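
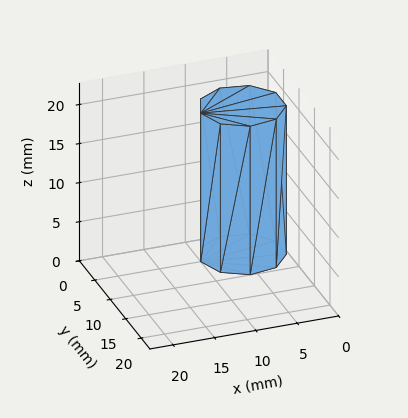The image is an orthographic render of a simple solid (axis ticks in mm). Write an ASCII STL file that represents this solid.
Reading the render: the shape is a regular 9-sided prism (a cylinder approximated with 9 flat sides), circumscribed radius ≈ 5 mm, height ≈ 19 mm (dimensions read to the nearest mm from the axis ticks). For the STL, each face is triangulated and given an outward normal.

solid part
  facet normal 0.0000 0.0000 -1.0000
    outer loop
      vertex 5.868 9.924 0.000
      vertex 8.830 8.214 0.000
      vertex 10.000 5.000 0.000
    endloop
  endfacet
  facet normal 0.0000 0.0000 -1.0000
    outer loop
      vertex 2.500 9.330 0.000
      vertex 5.868 9.924 0.000
      vertex 10.000 5.000 0.000
    endloop
  endfacet
  facet normal 0.0000 0.0000 -1.0000
    outer loop
      vertex 0.302 6.710 0.000
      vertex 2.500 9.330 0.000
      vertex 10.000 5.000 0.000
    endloop
  endfacet
  facet normal 0.0000 0.0000 -1.0000
    outer loop
      vertex 0.302 3.290 0.000
      vertex 0.302 6.710 0.000
      vertex 10.000 5.000 0.000
    endloop
  endfacet
  facet normal 0.0000 0.0000 -1.0000
    outer loop
      vertex 2.500 0.670 0.000
      vertex 0.302 3.290 0.000
      vertex 10.000 5.000 0.000
    endloop
  endfacet
  facet normal 0.0000 0.0000 -1.0000
    outer loop
      vertex 5.868 0.076 0.000
      vertex 2.500 0.670 0.000
      vertex 10.000 5.000 0.000
    endloop
  endfacet
  facet normal 0.0000 0.0000 -1.0000
    outer loop
      vertex 8.830 1.786 0.000
      vertex 5.868 0.076 0.000
      vertex 10.000 5.000 0.000
    endloop
  endfacet
  facet normal 0.0000 0.0000 1.0000
    outer loop
      vertex 10.000 5.000 19.000
      vertex 8.830 8.214 19.000
      vertex 5.868 9.924 19.000
    endloop
  endfacet
  facet normal 0.0000 0.0000 1.0000
    outer loop
      vertex 10.000 5.000 19.000
      vertex 5.868 9.924 19.000
      vertex 2.500 9.330 19.000
    endloop
  endfacet
  facet normal 0.0000 0.0000 1.0000
    outer loop
      vertex 10.000 5.000 19.000
      vertex 2.500 9.330 19.000
      vertex 0.302 6.710 19.000
    endloop
  endfacet
  facet normal 0.0000 0.0000 1.0000
    outer loop
      vertex 10.000 5.000 19.000
      vertex 0.302 6.710 19.000
      vertex 0.302 3.290 19.000
    endloop
  endfacet
  facet normal 0.0000 0.0000 1.0000
    outer loop
      vertex 10.000 5.000 19.000
      vertex 0.302 3.290 19.000
      vertex 2.500 0.670 19.000
    endloop
  endfacet
  facet normal 0.0000 0.0000 1.0000
    outer loop
      vertex 10.000 5.000 19.000
      vertex 2.500 0.670 19.000
      vertex 5.868 0.076 19.000
    endloop
  endfacet
  facet normal 0.0000 0.0000 1.0000
    outer loop
      vertex 10.000 5.000 19.000
      vertex 5.868 0.076 19.000
      vertex 8.830 1.786 19.000
    endloop
  endfacet
  facet normal 0.9397 0.3421 0.0000
    outer loop
      vertex 10.000 5.000 0.000
      vertex 8.830 8.214 0.000
      vertex 8.830 8.214 19.000
    endloop
  endfacet
  facet normal 0.9397 0.3421 0.0000
    outer loop
      vertex 10.000 5.000 0.000
      vertex 8.830 8.214 19.000
      vertex 10.000 5.000 19.000
    endloop
  endfacet
  facet normal 0.5000 0.8660 0.0000
    outer loop
      vertex 8.830 8.214 0.000
      vertex 5.868 9.924 0.000
      vertex 5.868 9.924 19.000
    endloop
  endfacet
  facet normal 0.5000 0.8660 0.0000
    outer loop
      vertex 8.830 8.214 0.000
      vertex 5.868 9.924 19.000
      vertex 8.830 8.214 19.000
    endloop
  endfacet
  facet normal -0.1737 0.9848 0.0000
    outer loop
      vertex 5.868 9.924 0.000
      vertex 2.500 9.330 0.000
      vertex 2.500 9.330 19.000
    endloop
  endfacet
  facet normal -0.1737 0.9848 0.0000
    outer loop
      vertex 5.868 9.924 0.000
      vertex 2.500 9.330 19.000
      vertex 5.868 9.924 19.000
    endloop
  endfacet
  facet normal -0.7661 0.6427 0.0000
    outer loop
      vertex 2.500 9.330 0.000
      vertex 0.302 6.710 0.000
      vertex 0.302 6.710 19.000
    endloop
  endfacet
  facet normal -0.7661 0.6427 0.0000
    outer loop
      vertex 2.500 9.330 0.000
      vertex 0.302 6.710 19.000
      vertex 2.500 9.330 19.000
    endloop
  endfacet
  facet normal -1.0000 0.0000 0.0000
    outer loop
      vertex 0.302 6.710 0.000
      vertex 0.302 3.290 0.000
      vertex 0.302 3.290 19.000
    endloop
  endfacet
  facet normal -1.0000 0.0000 0.0000
    outer loop
      vertex 0.302 6.710 0.000
      vertex 0.302 3.290 19.000
      vertex 0.302 6.710 19.000
    endloop
  endfacet
  facet normal -0.7661 -0.6427 0.0000
    outer loop
      vertex 0.302 3.290 0.000
      vertex 2.500 0.670 0.000
      vertex 2.500 0.670 19.000
    endloop
  endfacet
  facet normal -0.7661 -0.6427 0.0000
    outer loop
      vertex 0.302 3.290 0.000
      vertex 2.500 0.670 19.000
      vertex 0.302 3.290 19.000
    endloop
  endfacet
  facet normal -0.1737 -0.9848 0.0000
    outer loop
      vertex 2.500 0.670 0.000
      vertex 5.868 0.076 0.000
      vertex 5.868 0.076 19.000
    endloop
  endfacet
  facet normal -0.1737 -0.9848 0.0000
    outer loop
      vertex 2.500 0.670 0.000
      vertex 5.868 0.076 19.000
      vertex 2.500 0.670 19.000
    endloop
  endfacet
  facet normal 0.5000 -0.8660 0.0000
    outer loop
      vertex 5.868 0.076 0.000
      vertex 8.830 1.786 0.000
      vertex 8.830 1.786 19.000
    endloop
  endfacet
  facet normal 0.5000 -0.8660 0.0000
    outer loop
      vertex 5.868 0.076 0.000
      vertex 8.830 1.786 19.000
      vertex 5.868 0.076 19.000
    endloop
  endfacet
  facet normal 0.9397 -0.3421 0.0000
    outer loop
      vertex 8.830 1.786 0.000
      vertex 10.000 5.000 0.000
      vertex 10.000 5.000 19.000
    endloop
  endfacet
  facet normal 0.9397 -0.3421 0.0000
    outer loop
      vertex 8.830 1.786 0.000
      vertex 10.000 5.000 19.000
      vertex 8.830 1.786 19.000
    endloop
  endfacet
endsolid part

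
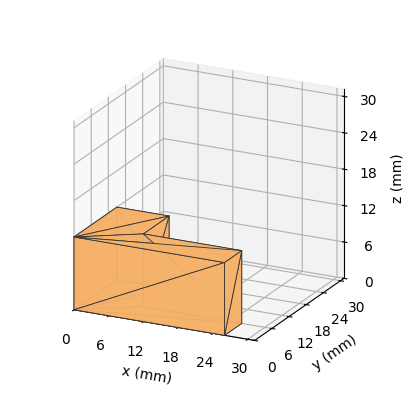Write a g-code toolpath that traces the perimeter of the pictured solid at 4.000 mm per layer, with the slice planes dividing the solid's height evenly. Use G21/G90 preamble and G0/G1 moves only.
Reading the render: the shape is an L-shaped prism: outer 26 × 15 mm, arm thicknesses ≈ 6 mm (horizontal) and 9 mm (vertical), extruded 12 mm in z (dimensions read to the nearest mm from the axis ticks). For the g-code, the solid's height is divided into equal slices at the stated Δz and each level perimeter traced with G1 moves after a G0 lift.

; perimeter-only toolpath
G21 ; units = mm
G90 ; absolute positioning
G28 ; home
; layer 1
G0 Z4.000
G0 X0.000 Y0.000
G1 X26.000 Y0.000
G1 X26.000 Y6.000
G1 X9.000 Y6.000
G1 X9.000 Y15.000
G1 X0.000 Y15.000
G1 X0.000 Y0.000
; layer 2
G0 Z8.000
G0 X0.000 Y0.000
G1 X26.000 Y0.000
G1 X26.000 Y6.000
G1 X9.000 Y6.000
G1 X9.000 Y15.000
G1 X0.000 Y15.000
G1 X0.000 Y0.000
; layer 3
G0 Z12.000
G0 X0.000 Y0.000
G1 X26.000 Y0.000
G1 X26.000 Y6.000
G1 X9.000 Y6.000
G1 X9.000 Y15.000
G1 X0.000 Y15.000
G1 X0.000 Y0.000
M2 ; end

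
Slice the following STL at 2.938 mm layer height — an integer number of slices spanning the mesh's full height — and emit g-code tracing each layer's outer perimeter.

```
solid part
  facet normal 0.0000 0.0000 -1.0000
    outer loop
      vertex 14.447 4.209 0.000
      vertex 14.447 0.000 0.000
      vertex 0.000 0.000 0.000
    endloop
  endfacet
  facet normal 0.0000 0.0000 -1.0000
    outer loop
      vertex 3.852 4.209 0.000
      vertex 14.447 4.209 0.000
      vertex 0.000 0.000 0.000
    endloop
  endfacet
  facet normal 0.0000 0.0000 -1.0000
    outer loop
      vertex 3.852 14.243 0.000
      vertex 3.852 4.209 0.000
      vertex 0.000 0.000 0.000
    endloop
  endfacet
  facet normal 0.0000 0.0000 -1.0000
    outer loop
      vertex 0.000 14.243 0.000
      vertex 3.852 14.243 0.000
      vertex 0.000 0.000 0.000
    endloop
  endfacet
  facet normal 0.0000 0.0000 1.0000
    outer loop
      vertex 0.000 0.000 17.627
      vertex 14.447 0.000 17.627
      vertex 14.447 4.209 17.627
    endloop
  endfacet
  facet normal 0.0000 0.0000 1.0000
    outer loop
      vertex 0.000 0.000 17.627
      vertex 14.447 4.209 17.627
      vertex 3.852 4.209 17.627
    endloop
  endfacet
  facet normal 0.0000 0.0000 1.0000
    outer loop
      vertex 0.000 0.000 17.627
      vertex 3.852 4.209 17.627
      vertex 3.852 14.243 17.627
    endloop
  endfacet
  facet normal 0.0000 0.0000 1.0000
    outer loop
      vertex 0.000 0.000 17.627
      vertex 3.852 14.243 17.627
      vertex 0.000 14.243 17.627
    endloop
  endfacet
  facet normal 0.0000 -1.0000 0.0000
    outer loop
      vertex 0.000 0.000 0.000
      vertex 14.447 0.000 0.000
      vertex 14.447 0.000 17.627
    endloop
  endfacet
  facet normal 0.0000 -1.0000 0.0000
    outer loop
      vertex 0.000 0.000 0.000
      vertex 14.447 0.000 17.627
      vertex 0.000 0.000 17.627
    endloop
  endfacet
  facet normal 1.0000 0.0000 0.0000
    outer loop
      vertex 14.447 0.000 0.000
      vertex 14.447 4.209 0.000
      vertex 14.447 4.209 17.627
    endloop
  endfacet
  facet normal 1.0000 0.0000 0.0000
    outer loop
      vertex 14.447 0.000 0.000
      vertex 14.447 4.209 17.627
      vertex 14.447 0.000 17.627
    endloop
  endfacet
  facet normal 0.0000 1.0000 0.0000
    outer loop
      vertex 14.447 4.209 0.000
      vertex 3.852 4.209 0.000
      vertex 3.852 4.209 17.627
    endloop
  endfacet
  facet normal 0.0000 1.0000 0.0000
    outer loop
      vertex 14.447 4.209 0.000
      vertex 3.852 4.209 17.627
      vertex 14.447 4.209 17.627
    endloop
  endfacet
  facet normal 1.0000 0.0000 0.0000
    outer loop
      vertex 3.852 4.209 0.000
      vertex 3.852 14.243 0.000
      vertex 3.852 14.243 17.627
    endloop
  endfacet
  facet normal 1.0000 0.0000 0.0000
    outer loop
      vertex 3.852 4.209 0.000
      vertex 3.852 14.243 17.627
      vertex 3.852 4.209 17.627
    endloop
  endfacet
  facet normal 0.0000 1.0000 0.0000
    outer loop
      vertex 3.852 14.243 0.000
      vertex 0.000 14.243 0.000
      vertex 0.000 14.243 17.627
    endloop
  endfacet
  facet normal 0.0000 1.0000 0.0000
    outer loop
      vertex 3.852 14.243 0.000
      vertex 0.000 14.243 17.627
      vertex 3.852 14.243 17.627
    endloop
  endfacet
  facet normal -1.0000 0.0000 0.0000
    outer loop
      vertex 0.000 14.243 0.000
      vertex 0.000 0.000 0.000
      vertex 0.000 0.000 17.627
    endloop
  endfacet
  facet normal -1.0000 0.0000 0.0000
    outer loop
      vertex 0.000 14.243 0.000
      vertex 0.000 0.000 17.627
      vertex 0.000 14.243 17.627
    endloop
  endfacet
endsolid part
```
; perimeter-only toolpath
G21 ; units = mm
G90 ; absolute positioning
G28 ; home
; layer 1
G0 Z2.938
G0 X0.000 Y0.000
G1 X14.447 Y0.000
G1 X14.447 Y4.209
G1 X3.852 Y4.209
G1 X3.852 Y14.243
G1 X0.000 Y14.243
G1 X0.000 Y0.000
; layer 2
G0 Z5.876
G0 X0.000 Y0.000
G1 X14.447 Y0.000
G1 X14.447 Y4.209
G1 X3.852 Y4.209
G1 X3.852 Y14.243
G1 X0.000 Y14.243
G1 X0.000 Y0.000
; layer 3
G0 Z8.813
G0 X0.000 Y0.000
G1 X14.447 Y0.000
G1 X14.447 Y4.209
G1 X3.852 Y4.209
G1 X3.852 Y14.243
G1 X0.000 Y14.243
G1 X0.000 Y0.000
; layer 4
G0 Z11.751
G0 X0.000 Y0.000
G1 X14.447 Y0.000
G1 X14.447 Y4.209
G1 X3.852 Y4.209
G1 X3.852 Y14.243
G1 X0.000 Y14.243
G1 X0.000 Y0.000
; layer 5
G0 Z14.689
G0 X0.000 Y0.000
G1 X14.447 Y0.000
G1 X14.447 Y4.209
G1 X3.852 Y4.209
G1 X3.852 Y14.243
G1 X0.000 Y14.243
G1 X0.000 Y0.000
; layer 6
G0 Z17.627
G0 X0.000 Y0.000
G1 X14.447 Y0.000
G1 X14.447 Y4.209
G1 X3.852 Y4.209
G1 X3.852 Y14.243
G1 X0.000 Y14.243
G1 X0.000 Y0.000
M2 ; end

The solid is an L-shaped prism: outer 14.4 × 14.2 mm, arm thicknesses ≈ 4.21 mm (horizontal) and 3.85 mm (vertical), extruded 17.6 mm in z. Slicing at Δz = 2.938 mm — 6 equal slices spanning the solid's height, so layer i sits at z = i·h/6 — gives 6 non-empty perimeters. Each is a 6-segment closed polygon; G0 lifts to the layer z and rapids to the start vertex, then G1 traces the edges.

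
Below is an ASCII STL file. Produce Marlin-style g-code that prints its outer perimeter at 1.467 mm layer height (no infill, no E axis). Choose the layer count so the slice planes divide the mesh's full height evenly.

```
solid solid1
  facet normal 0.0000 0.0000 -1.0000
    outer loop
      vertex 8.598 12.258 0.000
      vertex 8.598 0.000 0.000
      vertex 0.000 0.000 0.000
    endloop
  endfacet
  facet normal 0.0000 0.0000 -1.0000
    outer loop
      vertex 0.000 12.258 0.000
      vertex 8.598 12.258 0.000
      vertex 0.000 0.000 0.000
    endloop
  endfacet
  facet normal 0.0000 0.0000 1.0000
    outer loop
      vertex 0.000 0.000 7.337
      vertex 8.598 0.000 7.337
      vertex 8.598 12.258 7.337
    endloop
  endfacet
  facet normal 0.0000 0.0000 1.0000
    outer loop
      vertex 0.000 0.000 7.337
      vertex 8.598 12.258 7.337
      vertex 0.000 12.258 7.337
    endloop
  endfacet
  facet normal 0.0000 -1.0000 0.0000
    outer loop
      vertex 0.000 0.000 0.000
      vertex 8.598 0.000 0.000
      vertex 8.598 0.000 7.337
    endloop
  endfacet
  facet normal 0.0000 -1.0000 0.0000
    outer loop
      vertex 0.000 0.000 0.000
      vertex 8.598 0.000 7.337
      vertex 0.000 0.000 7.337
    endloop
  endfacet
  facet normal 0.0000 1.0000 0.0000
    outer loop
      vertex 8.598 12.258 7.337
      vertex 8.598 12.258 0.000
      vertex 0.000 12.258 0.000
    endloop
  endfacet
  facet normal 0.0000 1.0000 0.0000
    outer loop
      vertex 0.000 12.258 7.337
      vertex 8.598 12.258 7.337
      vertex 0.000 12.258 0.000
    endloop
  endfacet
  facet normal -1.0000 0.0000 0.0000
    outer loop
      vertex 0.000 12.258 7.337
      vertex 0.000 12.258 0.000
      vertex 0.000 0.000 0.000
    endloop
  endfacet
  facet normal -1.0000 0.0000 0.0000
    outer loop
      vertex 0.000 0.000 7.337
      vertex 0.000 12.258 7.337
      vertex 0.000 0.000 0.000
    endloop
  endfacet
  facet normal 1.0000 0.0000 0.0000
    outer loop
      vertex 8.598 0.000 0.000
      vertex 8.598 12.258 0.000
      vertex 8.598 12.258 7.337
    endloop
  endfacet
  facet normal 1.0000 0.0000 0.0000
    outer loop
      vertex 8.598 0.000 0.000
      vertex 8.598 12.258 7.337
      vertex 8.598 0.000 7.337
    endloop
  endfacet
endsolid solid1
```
; perimeter-only toolpath
G21 ; units = mm
G90 ; absolute positioning
G28 ; home
; layer 1
G0 Z1.467
G0 X0.000 Y0.000
G1 X8.598 Y0.000
G1 X8.598 Y12.258
G1 X0.000 Y12.258
G1 X0.000 Y0.000
; layer 2
G0 Z2.935
G0 X0.000 Y0.000
G1 X8.598 Y0.000
G1 X8.598 Y12.258
G1 X0.000 Y12.258
G1 X0.000 Y0.000
; layer 3
G0 Z4.402
G0 X0.000 Y0.000
G1 X8.598 Y0.000
G1 X8.598 Y12.258
G1 X0.000 Y12.258
G1 X0.000 Y0.000
; layer 4
G0 Z5.870
G0 X0.000 Y0.000
G1 X8.598 Y0.000
G1 X8.598 Y12.258
G1 X0.000 Y12.258
G1 X0.000 Y0.000
; layer 5
G0 Z7.337
G0 X0.000 Y0.000
G1 X8.598 Y0.000
G1 X8.598 Y12.258
G1 X0.000 Y12.258
G1 X0.000 Y0.000
M2 ; end

The solid is a rectangular box, roughly 8.6 × 12.3 mm footprint and 7.34 mm tall. Slicing at Δz = 1.467 mm — 5 equal slices spanning the solid's height, so layer i sits at z = i·h/5 — gives 5 non-empty perimeters. Each is a 4-segment closed polygon; G0 lifts to the layer z and rapids to the start vertex, then G1 traces the edges.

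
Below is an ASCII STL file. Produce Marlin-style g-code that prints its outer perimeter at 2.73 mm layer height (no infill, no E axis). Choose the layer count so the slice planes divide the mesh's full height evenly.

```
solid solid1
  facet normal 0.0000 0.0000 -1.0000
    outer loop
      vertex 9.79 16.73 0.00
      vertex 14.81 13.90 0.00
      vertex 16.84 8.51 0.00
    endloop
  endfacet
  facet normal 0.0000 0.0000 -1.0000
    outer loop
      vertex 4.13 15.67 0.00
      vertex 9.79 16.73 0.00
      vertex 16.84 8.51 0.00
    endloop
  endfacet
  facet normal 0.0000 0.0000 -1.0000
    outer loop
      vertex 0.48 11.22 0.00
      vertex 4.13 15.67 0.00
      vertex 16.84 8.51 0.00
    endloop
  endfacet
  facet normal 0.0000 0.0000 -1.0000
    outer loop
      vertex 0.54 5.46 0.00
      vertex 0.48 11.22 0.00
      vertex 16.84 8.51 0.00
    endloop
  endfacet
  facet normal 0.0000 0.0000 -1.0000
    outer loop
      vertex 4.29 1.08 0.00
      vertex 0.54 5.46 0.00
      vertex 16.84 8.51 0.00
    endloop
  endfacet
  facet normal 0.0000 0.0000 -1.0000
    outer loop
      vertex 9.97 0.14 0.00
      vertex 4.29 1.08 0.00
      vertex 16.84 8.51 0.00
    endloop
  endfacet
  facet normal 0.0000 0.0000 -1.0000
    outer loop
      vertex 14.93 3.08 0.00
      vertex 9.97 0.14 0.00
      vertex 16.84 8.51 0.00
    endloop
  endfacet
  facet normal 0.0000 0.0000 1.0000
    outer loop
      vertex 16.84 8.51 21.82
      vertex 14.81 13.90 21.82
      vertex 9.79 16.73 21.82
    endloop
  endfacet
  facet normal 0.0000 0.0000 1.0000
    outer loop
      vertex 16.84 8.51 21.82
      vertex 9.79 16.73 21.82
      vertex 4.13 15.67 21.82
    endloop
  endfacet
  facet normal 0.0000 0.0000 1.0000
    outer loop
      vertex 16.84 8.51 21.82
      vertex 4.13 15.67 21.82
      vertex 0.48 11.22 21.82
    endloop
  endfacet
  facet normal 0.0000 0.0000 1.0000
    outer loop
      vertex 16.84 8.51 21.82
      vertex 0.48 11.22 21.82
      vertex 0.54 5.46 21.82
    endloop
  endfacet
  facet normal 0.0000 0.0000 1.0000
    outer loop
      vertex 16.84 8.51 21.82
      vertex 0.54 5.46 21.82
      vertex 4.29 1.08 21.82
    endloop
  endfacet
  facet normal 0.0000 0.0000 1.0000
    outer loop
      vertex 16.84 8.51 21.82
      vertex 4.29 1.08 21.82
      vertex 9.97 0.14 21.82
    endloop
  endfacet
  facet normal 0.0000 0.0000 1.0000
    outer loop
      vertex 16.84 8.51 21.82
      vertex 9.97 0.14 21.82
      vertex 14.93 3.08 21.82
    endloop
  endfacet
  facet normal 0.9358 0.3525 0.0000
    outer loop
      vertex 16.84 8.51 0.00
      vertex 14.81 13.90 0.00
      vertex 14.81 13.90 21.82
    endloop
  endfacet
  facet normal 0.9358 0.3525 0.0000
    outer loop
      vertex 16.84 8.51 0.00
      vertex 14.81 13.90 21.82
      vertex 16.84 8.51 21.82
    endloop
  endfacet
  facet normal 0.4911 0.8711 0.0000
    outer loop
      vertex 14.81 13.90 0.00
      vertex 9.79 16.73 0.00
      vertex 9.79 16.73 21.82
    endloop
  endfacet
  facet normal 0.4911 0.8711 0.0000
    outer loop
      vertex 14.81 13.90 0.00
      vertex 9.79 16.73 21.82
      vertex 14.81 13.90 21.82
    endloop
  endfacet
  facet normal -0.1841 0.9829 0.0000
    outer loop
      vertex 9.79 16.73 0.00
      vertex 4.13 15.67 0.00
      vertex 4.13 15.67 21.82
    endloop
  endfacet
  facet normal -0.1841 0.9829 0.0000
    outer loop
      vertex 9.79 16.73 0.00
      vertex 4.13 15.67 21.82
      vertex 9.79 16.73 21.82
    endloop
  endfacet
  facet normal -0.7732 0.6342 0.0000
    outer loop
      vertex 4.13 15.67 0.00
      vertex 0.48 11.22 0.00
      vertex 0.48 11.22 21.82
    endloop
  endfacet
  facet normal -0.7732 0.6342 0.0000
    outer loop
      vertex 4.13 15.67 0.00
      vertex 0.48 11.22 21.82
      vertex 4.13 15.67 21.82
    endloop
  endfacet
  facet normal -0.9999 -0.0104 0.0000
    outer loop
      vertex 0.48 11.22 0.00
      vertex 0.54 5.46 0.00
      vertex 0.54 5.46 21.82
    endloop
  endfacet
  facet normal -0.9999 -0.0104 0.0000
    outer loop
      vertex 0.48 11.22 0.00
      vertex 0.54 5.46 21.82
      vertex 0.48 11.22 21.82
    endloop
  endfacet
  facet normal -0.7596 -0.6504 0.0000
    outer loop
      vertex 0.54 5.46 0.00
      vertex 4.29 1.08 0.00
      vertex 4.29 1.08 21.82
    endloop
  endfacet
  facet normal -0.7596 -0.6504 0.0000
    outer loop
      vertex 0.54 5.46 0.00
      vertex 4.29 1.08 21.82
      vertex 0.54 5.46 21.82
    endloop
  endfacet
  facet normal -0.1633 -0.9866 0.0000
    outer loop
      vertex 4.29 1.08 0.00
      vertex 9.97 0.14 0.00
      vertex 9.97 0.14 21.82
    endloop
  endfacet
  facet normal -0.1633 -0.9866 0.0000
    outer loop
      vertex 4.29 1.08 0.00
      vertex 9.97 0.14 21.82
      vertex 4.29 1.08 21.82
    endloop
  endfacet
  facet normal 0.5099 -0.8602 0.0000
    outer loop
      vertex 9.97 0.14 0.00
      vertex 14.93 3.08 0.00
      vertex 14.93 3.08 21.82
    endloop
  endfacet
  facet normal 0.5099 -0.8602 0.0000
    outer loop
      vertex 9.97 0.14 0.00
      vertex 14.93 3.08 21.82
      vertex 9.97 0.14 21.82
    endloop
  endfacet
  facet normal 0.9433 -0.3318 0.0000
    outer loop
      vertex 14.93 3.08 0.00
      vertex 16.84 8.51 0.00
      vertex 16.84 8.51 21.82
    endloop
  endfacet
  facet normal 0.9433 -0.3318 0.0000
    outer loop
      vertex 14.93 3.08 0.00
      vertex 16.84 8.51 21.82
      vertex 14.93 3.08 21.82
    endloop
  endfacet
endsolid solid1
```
; perimeter-only toolpath
G21 ; units = mm
G90 ; absolute positioning
G28 ; home
; layer 1
G0 Z2.73
G0 X16.84 Y8.51
G1 X14.81 Y13.90
G1 X9.79 Y16.73
G1 X4.13 Y15.67
G1 X0.48 Y11.22
G1 X0.54 Y5.46
G1 X4.29 Y1.08
G1 X9.97 Y0.14
G1 X14.93 Y3.08
G1 X16.84 Y8.51
; layer 2
G0 Z5.46
G0 X16.84 Y8.51
G1 X14.81 Y13.90
G1 X9.79 Y16.73
G1 X4.13 Y15.67
G1 X0.48 Y11.22
G1 X0.54 Y5.46
G1 X4.29 Y1.08
G1 X9.97 Y0.14
G1 X14.93 Y3.08
G1 X16.84 Y8.51
; layer 3
G0 Z8.18
G0 X16.84 Y8.51
G1 X14.81 Y13.90
G1 X9.79 Y16.73
G1 X4.13 Y15.67
G1 X0.48 Y11.22
G1 X0.54 Y5.46
G1 X4.29 Y1.08
G1 X9.97 Y0.14
G1 X14.93 Y3.08
G1 X16.84 Y8.51
; layer 4
G0 Z10.91
G0 X16.84 Y8.51
G1 X14.81 Y13.90
G1 X9.79 Y16.73
G1 X4.13 Y15.67
G1 X0.48 Y11.22
G1 X0.54 Y5.46
G1 X4.29 Y1.08
G1 X9.97 Y0.14
G1 X14.93 Y3.08
G1 X16.84 Y8.51
; layer 5
G0 Z13.64
G0 X16.84 Y8.51
G1 X14.81 Y13.90
G1 X9.79 Y16.73
G1 X4.13 Y15.67
G1 X0.48 Y11.22
G1 X0.54 Y5.46
G1 X4.29 Y1.08
G1 X9.97 Y0.14
G1 X14.93 Y3.08
G1 X16.84 Y8.51
; layer 6
G0 Z16.37
G0 X16.84 Y8.51
G1 X14.81 Y13.90
G1 X9.79 Y16.73
G1 X4.13 Y15.67
G1 X0.48 Y11.22
G1 X0.54 Y5.46
G1 X4.29 Y1.08
G1 X9.97 Y0.14
G1 X14.93 Y3.08
G1 X16.84 Y8.51
; layer 7
G0 Z19.09
G0 X16.84 Y8.51
G1 X14.81 Y13.90
G1 X9.79 Y16.73
G1 X4.13 Y15.67
G1 X0.48 Y11.22
G1 X0.54 Y5.46
G1 X4.29 Y1.08
G1 X9.97 Y0.14
G1 X14.93 Y3.08
G1 X16.84 Y8.51
; layer 8
G0 Z21.82
G0 X16.84 Y8.51
G1 X14.81 Y13.90
G1 X9.79 Y16.73
G1 X4.13 Y15.67
G1 X0.48 Y11.22
G1 X0.54 Y5.46
G1 X4.29 Y1.08
G1 X9.97 Y0.14
G1 X14.93 Y3.08
G1 X16.84 Y8.51
M2 ; end

The solid is a regular 9-sided prism (a cylinder approximated with 9 flat sides), circumscribed radius ≈ 8.42 mm, height ≈ 21.8 mm. Slicing at Δz = 2.73 mm — 8 equal slices spanning the solid's height, so layer i sits at z = i·h/8 — gives 8 non-empty perimeters. Each is a 9-segment closed polygon; G0 lifts to the layer z and rapids to the start vertex, then G1 traces the edges.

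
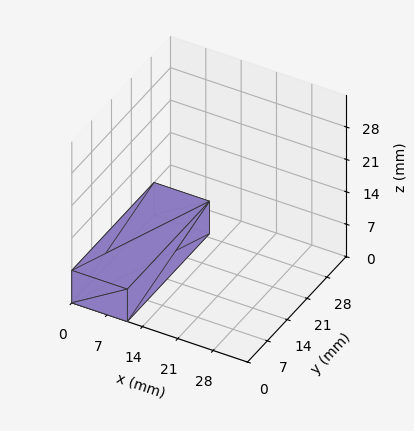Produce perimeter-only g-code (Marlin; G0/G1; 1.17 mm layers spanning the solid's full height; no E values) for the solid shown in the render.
Reading the render: the shape is a rectangular box, roughly 11 × 29 mm footprint and 7 mm tall (dimensions read to the nearest mm from the axis ticks). For the g-code, the solid's height is divided into equal slices at the stated Δz and each level perimeter traced with G1 moves after a G0 lift.

; perimeter-only toolpath
G21 ; units = mm
G90 ; absolute positioning
G28 ; home
; layer 1
G0 Z1.17
G0 X0.00 Y0.00
G1 X11.00 Y0.00
G1 X11.00 Y29.00
G1 X0.00 Y29.00
G1 X0.00 Y0.00
; layer 2
G0 Z2.33
G0 X0.00 Y0.00
G1 X11.00 Y0.00
G1 X11.00 Y29.00
G1 X0.00 Y29.00
G1 X0.00 Y0.00
; layer 3
G0 Z3.50
G0 X0.00 Y0.00
G1 X11.00 Y0.00
G1 X11.00 Y29.00
G1 X0.00 Y29.00
G1 X0.00 Y0.00
; layer 4
G0 Z4.67
G0 X0.00 Y0.00
G1 X11.00 Y0.00
G1 X11.00 Y29.00
G1 X0.00 Y29.00
G1 X0.00 Y0.00
; layer 5
G0 Z5.83
G0 X0.00 Y0.00
G1 X11.00 Y0.00
G1 X11.00 Y29.00
G1 X0.00 Y29.00
G1 X0.00 Y0.00
; layer 6
G0 Z7.00
G0 X0.00 Y0.00
G1 X11.00 Y0.00
G1 X11.00 Y29.00
G1 X0.00 Y29.00
G1 X0.00 Y0.00
M2 ; end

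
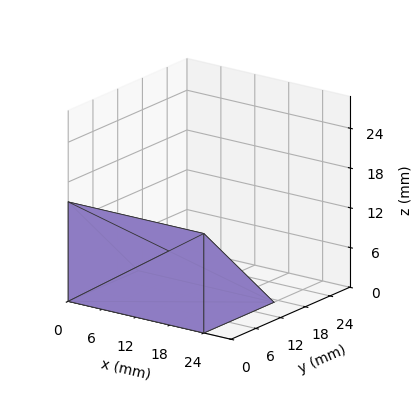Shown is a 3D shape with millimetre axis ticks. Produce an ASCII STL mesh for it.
Reading the render: the shape is a wedge (ramp): 24 × 17 mm base, rising to 15 mm along the y=0 edge and sloping linearly to z=0 at y=17 (dimensions read to the nearest mm from the axis ticks). For the STL, each face is triangulated and given an outward normal.

solid part
  facet normal 0.0000 0.0000 -1.0000
    outer loop
      vertex 24.000 17.000 0.000
      vertex 24.000 0.000 0.000
      vertex 0.000 0.000 0.000
    endloop
  endfacet
  facet normal 0.0000 0.0000 -1.0000
    outer loop
      vertex 0.000 17.000 0.000
      vertex 24.000 17.000 0.000
      vertex 0.000 0.000 0.000
    endloop
  endfacet
  facet normal 0.0000 -1.0000 0.0000
    outer loop
      vertex 0.000 0.000 0.000
      vertex 24.000 0.000 0.000
      vertex 24.000 0.000 15.000
    endloop
  endfacet
  facet normal 0.0000 -1.0000 0.0000
    outer loop
      vertex 0.000 0.000 0.000
      vertex 24.000 0.000 15.000
      vertex 0.000 0.000 15.000
    endloop
  endfacet
  facet normal 0.0000 0.6616 0.7498
    outer loop
      vertex 0.000 0.000 15.000
      vertex 24.000 0.000 15.000
      vertex 24.000 17.000 0.000
    endloop
  endfacet
  facet normal 0.0000 0.6616 0.7498
    outer loop
      vertex 0.000 0.000 15.000
      vertex 24.000 17.000 0.000
      vertex 0.000 17.000 0.000
    endloop
  endfacet
  facet normal -1.0000 0.0000 0.0000
    outer loop
      vertex 0.000 0.000 15.000
      vertex 0.000 17.000 0.000
      vertex 0.000 0.000 0.000
    endloop
  endfacet
  facet normal 1.0000 0.0000 0.0000
    outer loop
      vertex 24.000 0.000 0.000
      vertex 24.000 17.000 0.000
      vertex 24.000 0.000 15.000
    endloop
  endfacet
endsolid part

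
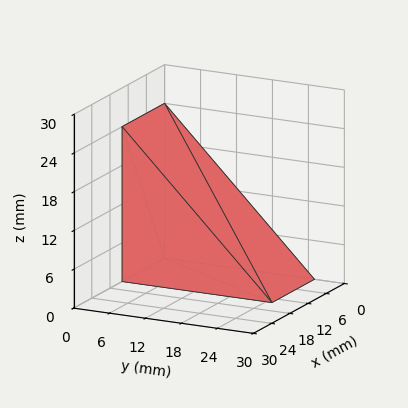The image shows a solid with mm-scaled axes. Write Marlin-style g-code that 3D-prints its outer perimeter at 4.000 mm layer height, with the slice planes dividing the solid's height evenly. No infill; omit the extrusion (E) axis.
Reading the render: the shape is a wedge (ramp): 14 × 25 mm base, rising to 24 mm along the y=0 edge and sloping linearly to z=0 at y=25 (dimensions read to the nearest mm from the axis ticks). For the g-code, the solid's height is divided into equal slices at the stated Δz and each level perimeter traced with G1 moves after a G0 lift.

; perimeter-only toolpath
G21 ; units = mm
G90 ; absolute positioning
G28 ; home
; layer 1
G0 Z4.000
G0 X0.000 Y0.000
G1 X14.000 Y0.000
G1 X14.000 Y20.833
G1 X0.000 Y20.833
G1 X0.000 Y0.000
; layer 2
G0 Z8.000
G0 X0.000 Y0.000
G1 X14.000 Y0.000
G1 X14.000 Y16.667
G1 X0.000 Y16.667
G1 X0.000 Y0.000
; layer 3
G0 Z12.000
G0 X0.000 Y0.000
G1 X14.000 Y0.000
G1 X14.000 Y12.500
G1 X0.000 Y12.500
G1 X0.000 Y0.000
; layer 4
G0 Z16.000
G0 X0.000 Y0.000
G1 X14.000 Y0.000
G1 X14.000 Y8.333
G1 X0.000 Y8.333
G1 X0.000 Y0.000
; layer 5
G0 Z20.000
G0 X0.000 Y0.000
G1 X14.000 Y0.000
G1 X14.000 Y4.167
G1 X0.000 Y4.167
G1 X0.000 Y0.000
M2 ; end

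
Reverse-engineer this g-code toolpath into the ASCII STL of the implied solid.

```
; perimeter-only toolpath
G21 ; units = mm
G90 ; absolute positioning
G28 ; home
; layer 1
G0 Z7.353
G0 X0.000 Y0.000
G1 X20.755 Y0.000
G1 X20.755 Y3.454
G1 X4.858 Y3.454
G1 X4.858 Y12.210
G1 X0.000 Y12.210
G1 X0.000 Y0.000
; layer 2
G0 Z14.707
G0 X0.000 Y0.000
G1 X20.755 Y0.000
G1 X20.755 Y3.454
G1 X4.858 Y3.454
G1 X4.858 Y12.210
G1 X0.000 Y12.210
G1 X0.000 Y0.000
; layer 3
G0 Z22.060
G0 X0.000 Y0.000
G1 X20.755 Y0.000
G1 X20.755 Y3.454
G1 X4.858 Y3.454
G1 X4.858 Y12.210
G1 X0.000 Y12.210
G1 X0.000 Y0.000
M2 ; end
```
solid part
  facet normal 0.0000 0.0000 -1.0000
    outer loop
      vertex 20.755 3.454 0.000
      vertex 20.755 0.000 0.000
      vertex 0.000 0.000 0.000
    endloop
  endfacet
  facet normal 0.0000 0.0000 -1.0000
    outer loop
      vertex 4.858 3.454 0.000
      vertex 20.755 3.454 0.000
      vertex 0.000 0.000 0.000
    endloop
  endfacet
  facet normal 0.0000 0.0000 -1.0000
    outer loop
      vertex 4.858 12.210 0.000
      vertex 4.858 3.454 0.000
      vertex 0.000 0.000 0.000
    endloop
  endfacet
  facet normal 0.0000 0.0000 -1.0000
    outer loop
      vertex 0.000 12.210 0.000
      vertex 4.858 12.210 0.000
      vertex 0.000 0.000 0.000
    endloop
  endfacet
  facet normal 0.0000 0.0000 1.0000
    outer loop
      vertex 0.000 0.000 22.060
      vertex 20.755 0.000 22.060
      vertex 20.755 3.454 22.060
    endloop
  endfacet
  facet normal 0.0000 0.0000 1.0000
    outer loop
      vertex 0.000 0.000 22.060
      vertex 20.755 3.454 22.060
      vertex 4.858 3.454 22.060
    endloop
  endfacet
  facet normal 0.0000 0.0000 1.0000
    outer loop
      vertex 0.000 0.000 22.060
      vertex 4.858 3.454 22.060
      vertex 4.858 12.210 22.060
    endloop
  endfacet
  facet normal 0.0000 0.0000 1.0000
    outer loop
      vertex 0.000 0.000 22.060
      vertex 4.858 12.210 22.060
      vertex 0.000 12.210 22.060
    endloop
  endfacet
  facet normal 0.0000 -1.0000 0.0000
    outer loop
      vertex 0.000 0.000 0.000
      vertex 20.755 0.000 0.000
      vertex 20.755 0.000 22.060
    endloop
  endfacet
  facet normal 0.0000 -1.0000 0.0000
    outer loop
      vertex 0.000 0.000 0.000
      vertex 20.755 0.000 22.060
      vertex 0.000 0.000 22.060
    endloop
  endfacet
  facet normal 1.0000 0.0000 0.0000
    outer loop
      vertex 20.755 0.000 0.000
      vertex 20.755 3.454 0.000
      vertex 20.755 3.454 22.060
    endloop
  endfacet
  facet normal 1.0000 0.0000 0.0000
    outer loop
      vertex 20.755 0.000 0.000
      vertex 20.755 3.454 22.060
      vertex 20.755 0.000 22.060
    endloop
  endfacet
  facet normal 0.0000 1.0000 0.0000
    outer loop
      vertex 20.755 3.454 0.000
      vertex 4.858 3.454 0.000
      vertex 4.858 3.454 22.060
    endloop
  endfacet
  facet normal 0.0000 1.0000 0.0000
    outer loop
      vertex 20.755 3.454 0.000
      vertex 4.858 3.454 22.060
      vertex 20.755 3.454 22.060
    endloop
  endfacet
  facet normal 1.0000 0.0000 0.0000
    outer loop
      vertex 4.858 3.454 0.000
      vertex 4.858 12.210 0.000
      vertex 4.858 12.210 22.060
    endloop
  endfacet
  facet normal 1.0000 0.0000 0.0000
    outer loop
      vertex 4.858 3.454 0.000
      vertex 4.858 12.210 22.060
      vertex 4.858 3.454 22.060
    endloop
  endfacet
  facet normal 0.0000 1.0000 0.0000
    outer loop
      vertex 4.858 12.210 0.000
      vertex 0.000 12.210 0.000
      vertex 0.000 12.210 22.060
    endloop
  endfacet
  facet normal 0.0000 1.0000 0.0000
    outer loop
      vertex 4.858 12.210 0.000
      vertex 0.000 12.210 22.060
      vertex 4.858 12.210 22.060
    endloop
  endfacet
  facet normal -1.0000 0.0000 0.0000
    outer loop
      vertex 0.000 12.210 0.000
      vertex 0.000 0.000 0.000
      vertex 0.000 0.000 22.060
    endloop
  endfacet
  facet normal -1.0000 0.0000 0.0000
    outer loop
      vertex 0.000 12.210 0.000
      vertex 0.000 0.000 22.060
      vertex 0.000 12.210 22.060
    endloop
  endfacet
endsolid part

The G0 Z moves step by Δz≈7.353 mm. Every layer's G1 loop is the same polygon, so the solid is a straight extrusion of it from z=0 to z≈22.1. Closing with flat bottom and top caps and triangulating gives 20 facets — an L-shaped prism: outer 20.8 × 12.2 mm, arm thicknesses ≈ 3.45 mm (horizontal) and 4.86 mm (vertical), extruded 22.1 mm in z.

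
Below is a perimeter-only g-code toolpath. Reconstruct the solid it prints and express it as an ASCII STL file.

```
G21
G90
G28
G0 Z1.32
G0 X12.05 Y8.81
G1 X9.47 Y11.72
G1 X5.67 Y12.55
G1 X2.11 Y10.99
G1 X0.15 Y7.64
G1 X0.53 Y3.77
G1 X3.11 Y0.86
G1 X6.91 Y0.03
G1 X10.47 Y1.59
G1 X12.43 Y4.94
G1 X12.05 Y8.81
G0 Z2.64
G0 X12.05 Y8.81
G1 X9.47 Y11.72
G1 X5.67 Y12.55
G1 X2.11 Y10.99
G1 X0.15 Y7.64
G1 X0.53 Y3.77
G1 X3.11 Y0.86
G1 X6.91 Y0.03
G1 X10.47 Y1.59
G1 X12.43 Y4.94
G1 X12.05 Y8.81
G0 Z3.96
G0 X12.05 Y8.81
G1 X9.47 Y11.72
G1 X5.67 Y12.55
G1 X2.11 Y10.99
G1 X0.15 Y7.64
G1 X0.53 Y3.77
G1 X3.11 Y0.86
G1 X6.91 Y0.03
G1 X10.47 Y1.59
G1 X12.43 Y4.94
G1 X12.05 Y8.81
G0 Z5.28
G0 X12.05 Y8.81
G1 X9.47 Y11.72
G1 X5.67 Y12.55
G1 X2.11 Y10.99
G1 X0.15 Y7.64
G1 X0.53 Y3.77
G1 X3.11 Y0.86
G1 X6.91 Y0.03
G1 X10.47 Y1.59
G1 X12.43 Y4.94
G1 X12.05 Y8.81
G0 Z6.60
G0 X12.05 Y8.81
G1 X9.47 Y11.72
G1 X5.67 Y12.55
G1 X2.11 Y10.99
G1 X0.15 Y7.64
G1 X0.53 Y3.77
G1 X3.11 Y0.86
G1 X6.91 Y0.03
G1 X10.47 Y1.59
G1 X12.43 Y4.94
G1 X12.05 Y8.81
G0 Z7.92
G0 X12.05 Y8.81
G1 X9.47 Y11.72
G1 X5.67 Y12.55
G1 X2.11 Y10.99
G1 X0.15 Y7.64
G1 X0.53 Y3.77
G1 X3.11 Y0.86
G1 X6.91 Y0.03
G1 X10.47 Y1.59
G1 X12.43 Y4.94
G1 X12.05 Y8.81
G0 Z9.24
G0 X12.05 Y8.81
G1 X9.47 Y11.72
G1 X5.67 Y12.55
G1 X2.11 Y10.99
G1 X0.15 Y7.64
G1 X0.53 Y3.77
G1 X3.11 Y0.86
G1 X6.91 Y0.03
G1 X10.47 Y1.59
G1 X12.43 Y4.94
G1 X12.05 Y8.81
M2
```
solid part
  facet normal 0.0000 0.0000 -1.0000
    outer loop
      vertex 5.67 12.55 0.00
      vertex 9.47 11.72 0.00
      vertex 12.05 8.81 0.00
    endloop
  endfacet
  facet normal 0.0000 0.0000 -1.0000
    outer loop
      vertex 2.11 10.99 0.00
      vertex 5.67 12.55 0.00
      vertex 12.05 8.81 0.00
    endloop
  endfacet
  facet normal 0.0000 0.0000 -1.0000
    outer loop
      vertex 0.15 7.64 0.00
      vertex 2.11 10.99 0.00
      vertex 12.05 8.81 0.00
    endloop
  endfacet
  facet normal 0.0000 0.0000 -1.0000
    outer loop
      vertex 0.53 3.77 0.00
      vertex 0.15 7.64 0.00
      vertex 12.05 8.81 0.00
    endloop
  endfacet
  facet normal 0.0000 0.0000 -1.0000
    outer loop
      vertex 3.11 0.86 0.00
      vertex 0.53 3.77 0.00
      vertex 12.05 8.81 0.00
    endloop
  endfacet
  facet normal 0.0000 0.0000 -1.0000
    outer loop
      vertex 6.91 0.03 0.00
      vertex 3.11 0.86 0.00
      vertex 12.05 8.81 0.00
    endloop
  endfacet
  facet normal 0.0000 0.0000 -1.0000
    outer loop
      vertex 10.47 1.59 0.00
      vertex 6.91 0.03 0.00
      vertex 12.05 8.81 0.00
    endloop
  endfacet
  facet normal 0.0000 0.0000 -1.0000
    outer loop
      vertex 12.43 4.94 0.00
      vertex 10.47 1.59 0.00
      vertex 12.05 8.81 0.00
    endloop
  endfacet
  facet normal 0.0000 0.0000 1.0000
    outer loop
      vertex 12.05 8.81 9.24
      vertex 9.47 11.72 9.24
      vertex 5.67 12.55 9.24
    endloop
  endfacet
  facet normal 0.0000 0.0000 1.0000
    outer loop
      vertex 12.05 8.81 9.24
      vertex 5.67 12.55 9.24
      vertex 2.11 10.99 9.24
    endloop
  endfacet
  facet normal 0.0000 0.0000 1.0000
    outer loop
      vertex 12.05 8.81 9.24
      vertex 2.11 10.99 9.24
      vertex 0.15 7.64 9.24
    endloop
  endfacet
  facet normal 0.0000 0.0000 1.0000
    outer loop
      vertex 12.05 8.81 9.24
      vertex 0.15 7.64 9.24
      vertex 0.53 3.77 9.24
    endloop
  endfacet
  facet normal 0.0000 0.0000 1.0000
    outer loop
      vertex 12.05 8.81 9.24
      vertex 0.53 3.77 9.24
      vertex 3.11 0.86 9.24
    endloop
  endfacet
  facet normal 0.0000 0.0000 1.0000
    outer loop
      vertex 12.05 8.81 9.24
      vertex 3.11 0.86 9.24
      vertex 6.91 0.03 9.24
    endloop
  endfacet
  facet normal 0.0000 0.0000 1.0000
    outer loop
      vertex 12.05 8.81 9.24
      vertex 6.91 0.03 9.24
      vertex 10.47 1.59 9.24
    endloop
  endfacet
  facet normal 0.0000 0.0000 1.0000
    outer loop
      vertex 12.05 8.81 9.24
      vertex 10.47 1.59 9.24
      vertex 12.43 4.94 9.24
    endloop
  endfacet
  facet normal 0.7483 0.6634 0.0000
    outer loop
      vertex 12.05 8.81 0.00
      vertex 9.47 11.72 0.00
      vertex 9.47 11.72 9.24
    endloop
  endfacet
  facet normal 0.7483 0.6634 0.0000
    outer loop
      vertex 12.05 8.81 0.00
      vertex 9.47 11.72 9.24
      vertex 12.05 8.81 9.24
    endloop
  endfacet
  facet normal 0.2134 0.9770 0.0000
    outer loop
      vertex 9.47 11.72 0.00
      vertex 5.67 12.55 0.00
      vertex 5.67 12.55 9.24
    endloop
  endfacet
  facet normal 0.2134 0.9770 0.0000
    outer loop
      vertex 9.47 11.72 0.00
      vertex 5.67 12.55 9.24
      vertex 9.47 11.72 9.24
    endloop
  endfacet
  facet normal -0.4014 0.9159 0.0000
    outer loop
      vertex 5.67 12.55 0.00
      vertex 2.11 10.99 0.00
      vertex 2.11 10.99 9.24
    endloop
  endfacet
  facet normal -0.4014 0.9159 0.0000
    outer loop
      vertex 5.67 12.55 0.00
      vertex 2.11 10.99 9.24
      vertex 5.67 12.55 9.24
    endloop
  endfacet
  facet normal -0.8631 0.5050 0.0000
    outer loop
      vertex 2.11 10.99 0.00
      vertex 0.15 7.64 0.00
      vertex 0.15 7.64 9.24
    endloop
  endfacet
  facet normal -0.8631 0.5050 0.0000
    outer loop
      vertex 2.11 10.99 0.00
      vertex 0.15 7.64 9.24
      vertex 2.11 10.99 9.24
    endloop
  endfacet
  facet normal -0.9952 -0.0977 0.0000
    outer loop
      vertex 0.15 7.64 0.00
      vertex 0.53 3.77 0.00
      vertex 0.53 3.77 9.24
    endloop
  endfacet
  facet normal -0.9952 -0.0977 0.0000
    outer loop
      vertex 0.15 7.64 0.00
      vertex 0.53 3.77 9.24
      vertex 0.15 7.64 9.24
    endloop
  endfacet
  facet normal -0.7483 -0.6634 0.0000
    outer loop
      vertex 0.53 3.77 0.00
      vertex 3.11 0.86 0.00
      vertex 3.11 0.86 9.24
    endloop
  endfacet
  facet normal -0.7483 -0.6634 0.0000
    outer loop
      vertex 0.53 3.77 0.00
      vertex 3.11 0.86 9.24
      vertex 0.53 3.77 9.24
    endloop
  endfacet
  facet normal -0.2134 -0.9770 0.0000
    outer loop
      vertex 3.11 0.86 0.00
      vertex 6.91 0.03 0.00
      vertex 6.91 0.03 9.24
    endloop
  endfacet
  facet normal -0.2134 -0.9770 0.0000
    outer loop
      vertex 3.11 0.86 0.00
      vertex 6.91 0.03 9.24
      vertex 3.11 0.86 9.24
    endloop
  endfacet
  facet normal 0.4014 -0.9159 0.0000
    outer loop
      vertex 6.91 0.03 0.00
      vertex 10.47 1.59 0.00
      vertex 10.47 1.59 9.24
    endloop
  endfacet
  facet normal 0.4014 -0.9159 0.0000
    outer loop
      vertex 6.91 0.03 0.00
      vertex 10.47 1.59 9.24
      vertex 6.91 0.03 9.24
    endloop
  endfacet
  facet normal 0.8631 -0.5050 0.0000
    outer loop
      vertex 10.47 1.59 0.00
      vertex 12.43 4.94 0.00
      vertex 12.43 4.94 9.24
    endloop
  endfacet
  facet normal 0.8631 -0.5050 0.0000
    outer loop
      vertex 10.47 1.59 0.00
      vertex 12.43 4.94 9.24
      vertex 10.47 1.59 9.24
    endloop
  endfacet
  facet normal 0.9952 0.0977 0.0000
    outer loop
      vertex 12.43 4.94 0.00
      vertex 12.05 8.81 0.00
      vertex 12.05 8.81 9.24
    endloop
  endfacet
  facet normal 0.9952 0.0977 0.0000
    outer loop
      vertex 12.43 4.94 0.00
      vertex 12.05 8.81 9.24
      vertex 12.43 4.94 9.24
    endloop
  endfacet
endsolid part

The G0 Z moves step by Δz≈1.32 mm. Every layer's G1 loop is the same polygon, so the solid is a straight extrusion of it from z=0 to z≈9.24. Closing with flat bottom and top caps and triangulating gives 36 facets — a regular 10-sided prism (a cylinder approximated with 10 flat sides), circumscribed radius ≈ 6.29 mm, height ≈ 9.24 mm.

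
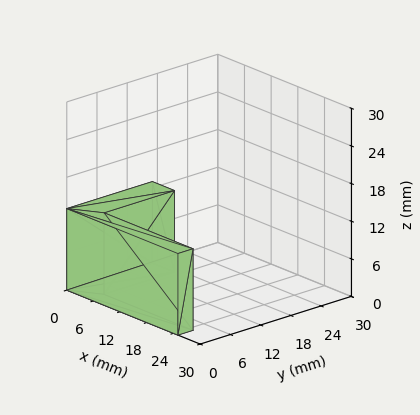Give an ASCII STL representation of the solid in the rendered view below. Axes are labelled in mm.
Reading the render: the shape is an L-shaped prism: outer 25 × 17 mm, arm thicknesses ≈ 3 mm (horizontal) and 5 mm (vertical), extruded 13 mm in z (dimensions read to the nearest mm from the axis ticks). For the STL, each face is triangulated and given an outward normal.

solid part
  facet normal 0.0000 0.0000 -1.0000
    outer loop
      vertex 25.0 3.0 0.0
      vertex 25.0 0.0 0.0
      vertex 0.0 0.0 0.0
    endloop
  endfacet
  facet normal 0.0000 0.0000 -1.0000
    outer loop
      vertex 5.0 3.0 0.0
      vertex 25.0 3.0 0.0
      vertex 0.0 0.0 0.0
    endloop
  endfacet
  facet normal 0.0000 0.0000 -1.0000
    outer loop
      vertex 5.0 17.0 0.0
      vertex 5.0 3.0 0.0
      vertex 0.0 0.0 0.0
    endloop
  endfacet
  facet normal 0.0000 0.0000 -1.0000
    outer loop
      vertex 0.0 17.0 0.0
      vertex 5.0 17.0 0.0
      vertex 0.0 0.0 0.0
    endloop
  endfacet
  facet normal 0.0000 0.0000 1.0000
    outer loop
      vertex 0.0 0.0 13.0
      vertex 25.0 0.0 13.0
      vertex 25.0 3.0 13.0
    endloop
  endfacet
  facet normal 0.0000 0.0000 1.0000
    outer loop
      vertex 0.0 0.0 13.0
      vertex 25.0 3.0 13.0
      vertex 5.0 3.0 13.0
    endloop
  endfacet
  facet normal 0.0000 0.0000 1.0000
    outer loop
      vertex 0.0 0.0 13.0
      vertex 5.0 3.0 13.0
      vertex 5.0 17.0 13.0
    endloop
  endfacet
  facet normal 0.0000 0.0000 1.0000
    outer loop
      vertex 0.0 0.0 13.0
      vertex 5.0 17.0 13.0
      vertex 0.0 17.0 13.0
    endloop
  endfacet
  facet normal 0.0000 -1.0000 0.0000
    outer loop
      vertex 0.0 0.0 0.0
      vertex 25.0 0.0 0.0
      vertex 25.0 0.0 13.0
    endloop
  endfacet
  facet normal 0.0000 -1.0000 0.0000
    outer loop
      vertex 0.0 0.0 0.0
      vertex 25.0 0.0 13.0
      vertex 0.0 0.0 13.0
    endloop
  endfacet
  facet normal 1.0000 0.0000 0.0000
    outer loop
      vertex 25.0 0.0 0.0
      vertex 25.0 3.0 0.0
      vertex 25.0 3.0 13.0
    endloop
  endfacet
  facet normal 1.0000 0.0000 0.0000
    outer loop
      vertex 25.0 0.0 0.0
      vertex 25.0 3.0 13.0
      vertex 25.0 0.0 13.0
    endloop
  endfacet
  facet normal 0.0000 1.0000 0.0000
    outer loop
      vertex 25.0 3.0 0.0
      vertex 5.0 3.0 0.0
      vertex 5.0 3.0 13.0
    endloop
  endfacet
  facet normal 0.0000 1.0000 0.0000
    outer loop
      vertex 25.0 3.0 0.0
      vertex 5.0 3.0 13.0
      vertex 25.0 3.0 13.0
    endloop
  endfacet
  facet normal 1.0000 0.0000 0.0000
    outer loop
      vertex 5.0 3.0 0.0
      vertex 5.0 17.0 0.0
      vertex 5.0 17.0 13.0
    endloop
  endfacet
  facet normal 1.0000 0.0000 0.0000
    outer loop
      vertex 5.0 3.0 0.0
      vertex 5.0 17.0 13.0
      vertex 5.0 3.0 13.0
    endloop
  endfacet
  facet normal 0.0000 1.0000 0.0000
    outer loop
      vertex 5.0 17.0 0.0
      vertex 0.0 17.0 0.0
      vertex 0.0 17.0 13.0
    endloop
  endfacet
  facet normal 0.0000 1.0000 0.0000
    outer loop
      vertex 5.0 17.0 0.0
      vertex 0.0 17.0 13.0
      vertex 5.0 17.0 13.0
    endloop
  endfacet
  facet normal -1.0000 0.0000 0.0000
    outer loop
      vertex 0.0 17.0 0.0
      vertex 0.0 0.0 0.0
      vertex 0.0 0.0 13.0
    endloop
  endfacet
  facet normal -1.0000 0.0000 0.0000
    outer loop
      vertex 0.0 17.0 0.0
      vertex 0.0 0.0 13.0
      vertex 0.0 17.0 13.0
    endloop
  endfacet
endsolid part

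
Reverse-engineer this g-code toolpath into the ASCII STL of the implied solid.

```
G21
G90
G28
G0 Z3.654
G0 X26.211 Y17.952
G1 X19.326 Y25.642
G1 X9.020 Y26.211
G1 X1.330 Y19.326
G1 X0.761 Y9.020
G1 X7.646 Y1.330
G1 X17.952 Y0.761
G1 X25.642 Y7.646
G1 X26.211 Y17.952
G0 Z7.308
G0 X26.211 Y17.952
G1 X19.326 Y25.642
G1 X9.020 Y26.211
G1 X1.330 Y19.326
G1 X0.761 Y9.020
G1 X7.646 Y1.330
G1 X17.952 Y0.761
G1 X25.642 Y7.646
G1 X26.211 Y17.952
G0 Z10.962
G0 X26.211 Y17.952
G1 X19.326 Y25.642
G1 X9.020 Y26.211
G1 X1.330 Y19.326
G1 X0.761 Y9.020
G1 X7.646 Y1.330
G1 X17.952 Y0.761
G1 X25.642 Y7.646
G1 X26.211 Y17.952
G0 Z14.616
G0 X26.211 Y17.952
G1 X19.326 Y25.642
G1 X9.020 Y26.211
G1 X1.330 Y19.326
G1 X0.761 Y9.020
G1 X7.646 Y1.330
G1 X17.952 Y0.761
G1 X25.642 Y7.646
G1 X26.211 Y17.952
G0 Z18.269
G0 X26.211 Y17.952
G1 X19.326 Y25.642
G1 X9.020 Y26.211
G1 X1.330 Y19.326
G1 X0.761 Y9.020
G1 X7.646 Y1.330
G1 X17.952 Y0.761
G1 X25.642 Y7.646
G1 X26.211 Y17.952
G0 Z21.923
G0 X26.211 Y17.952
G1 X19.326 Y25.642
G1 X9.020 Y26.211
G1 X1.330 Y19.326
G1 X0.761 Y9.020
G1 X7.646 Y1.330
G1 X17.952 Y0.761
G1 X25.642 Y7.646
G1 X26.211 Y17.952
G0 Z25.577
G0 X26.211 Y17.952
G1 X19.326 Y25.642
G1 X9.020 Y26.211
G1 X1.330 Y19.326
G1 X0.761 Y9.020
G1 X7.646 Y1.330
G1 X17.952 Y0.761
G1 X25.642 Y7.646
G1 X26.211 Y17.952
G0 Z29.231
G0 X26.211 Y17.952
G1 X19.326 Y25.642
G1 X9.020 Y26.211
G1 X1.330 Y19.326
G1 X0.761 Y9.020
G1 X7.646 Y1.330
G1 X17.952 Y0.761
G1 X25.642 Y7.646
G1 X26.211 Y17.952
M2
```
solid part
  facet normal 0.0000 0.0000 -1.0000
    outer loop
      vertex 9.020 26.211 0.000
      vertex 19.326 25.642 0.000
      vertex 26.211 17.952 0.000
    endloop
  endfacet
  facet normal 0.0000 0.0000 -1.0000
    outer loop
      vertex 1.330 19.326 0.000
      vertex 9.020 26.211 0.000
      vertex 26.211 17.952 0.000
    endloop
  endfacet
  facet normal 0.0000 0.0000 -1.0000
    outer loop
      vertex 0.761 9.020 0.000
      vertex 1.330 19.326 0.000
      vertex 26.211 17.952 0.000
    endloop
  endfacet
  facet normal 0.0000 0.0000 -1.0000
    outer loop
      vertex 7.646 1.330 0.000
      vertex 0.761 9.020 0.000
      vertex 26.211 17.952 0.000
    endloop
  endfacet
  facet normal 0.0000 0.0000 -1.0000
    outer loop
      vertex 17.952 0.761 0.000
      vertex 7.646 1.330 0.000
      vertex 26.211 17.952 0.000
    endloop
  endfacet
  facet normal 0.0000 0.0000 -1.0000
    outer loop
      vertex 25.642 7.646 0.000
      vertex 17.952 0.761 0.000
      vertex 26.211 17.952 0.000
    endloop
  endfacet
  facet normal 0.0000 0.0000 1.0000
    outer loop
      vertex 26.211 17.952 29.231
      vertex 19.326 25.642 29.231
      vertex 9.020 26.211 29.231
    endloop
  endfacet
  facet normal 0.0000 0.0000 1.0000
    outer loop
      vertex 26.211 17.952 29.231
      vertex 9.020 26.211 29.231
      vertex 1.330 19.326 29.231
    endloop
  endfacet
  facet normal 0.0000 0.0000 1.0000
    outer loop
      vertex 26.211 17.952 29.231
      vertex 1.330 19.326 29.231
      vertex 0.761 9.020 29.231
    endloop
  endfacet
  facet normal 0.0000 0.0000 1.0000
    outer loop
      vertex 26.211 17.952 29.231
      vertex 0.761 9.020 29.231
      vertex 7.646 1.330 29.231
    endloop
  endfacet
  facet normal 0.0000 0.0000 1.0000
    outer loop
      vertex 26.211 17.952 29.231
      vertex 7.646 1.330 29.231
      vertex 17.952 0.761 29.231
    endloop
  endfacet
  facet normal 0.0000 0.0000 1.0000
    outer loop
      vertex 26.211 17.952 29.231
      vertex 17.952 0.761 29.231
      vertex 25.642 7.646 29.231
    endloop
  endfacet
  facet normal 0.7450 0.6670 0.0000
    outer loop
      vertex 26.211 17.952 0.000
      vertex 19.326 25.642 0.000
      vertex 19.326 25.642 29.231
    endloop
  endfacet
  facet normal 0.7450 0.6670 0.0000
    outer loop
      vertex 26.211 17.952 0.000
      vertex 19.326 25.642 29.231
      vertex 26.211 17.952 29.231
    endloop
  endfacet
  facet normal 0.0551 0.9985 0.0000
    outer loop
      vertex 19.326 25.642 0.000
      vertex 9.020 26.211 0.000
      vertex 9.020 26.211 29.231
    endloop
  endfacet
  facet normal 0.0551 0.9985 0.0000
    outer loop
      vertex 19.326 25.642 0.000
      vertex 9.020 26.211 29.231
      vertex 19.326 25.642 29.231
    endloop
  endfacet
  facet normal -0.6670 0.7450 0.0000
    outer loop
      vertex 9.020 26.211 0.000
      vertex 1.330 19.326 0.000
      vertex 1.330 19.326 29.231
    endloop
  endfacet
  facet normal -0.6670 0.7450 0.0000
    outer loop
      vertex 9.020 26.211 0.000
      vertex 1.330 19.326 29.231
      vertex 9.020 26.211 29.231
    endloop
  endfacet
  facet normal -0.9985 0.0551 0.0000
    outer loop
      vertex 1.330 19.326 0.000
      vertex 0.761 9.020 0.000
      vertex 0.761 9.020 29.231
    endloop
  endfacet
  facet normal -0.9985 0.0551 0.0000
    outer loop
      vertex 1.330 19.326 0.000
      vertex 0.761 9.020 29.231
      vertex 1.330 19.326 29.231
    endloop
  endfacet
  facet normal -0.7450 -0.6670 0.0000
    outer loop
      vertex 0.761 9.020 0.000
      vertex 7.646 1.330 0.000
      vertex 7.646 1.330 29.231
    endloop
  endfacet
  facet normal -0.7450 -0.6670 0.0000
    outer loop
      vertex 0.761 9.020 0.000
      vertex 7.646 1.330 29.231
      vertex 0.761 9.020 29.231
    endloop
  endfacet
  facet normal -0.0551 -0.9985 0.0000
    outer loop
      vertex 7.646 1.330 0.000
      vertex 17.952 0.761 0.000
      vertex 17.952 0.761 29.231
    endloop
  endfacet
  facet normal -0.0551 -0.9985 0.0000
    outer loop
      vertex 7.646 1.330 0.000
      vertex 17.952 0.761 29.231
      vertex 7.646 1.330 29.231
    endloop
  endfacet
  facet normal 0.6670 -0.7450 0.0000
    outer loop
      vertex 17.952 0.761 0.000
      vertex 25.642 7.646 0.000
      vertex 25.642 7.646 29.231
    endloop
  endfacet
  facet normal 0.6670 -0.7450 0.0000
    outer loop
      vertex 17.952 0.761 0.000
      vertex 25.642 7.646 29.231
      vertex 17.952 0.761 29.231
    endloop
  endfacet
  facet normal 0.9985 -0.0551 0.0000
    outer loop
      vertex 25.642 7.646 0.000
      vertex 26.211 17.952 0.000
      vertex 26.211 17.952 29.231
    endloop
  endfacet
  facet normal 0.9985 -0.0551 0.0000
    outer loop
      vertex 25.642 7.646 0.000
      vertex 26.211 17.952 29.231
      vertex 25.642 7.646 29.231
    endloop
  endfacet
endsolid part

The G0 Z moves step by Δz≈3.654 mm. Every layer's G1 loop is the same polygon, so the solid is a straight extrusion of it from z=0 to z≈29.2. Closing with flat bottom and top caps and triangulating gives 28 facets — a regular 8-sided prism (a cylinder approximated with 8 flat sides), circumscribed radius ≈ 13.5 mm, height ≈ 29.2 mm.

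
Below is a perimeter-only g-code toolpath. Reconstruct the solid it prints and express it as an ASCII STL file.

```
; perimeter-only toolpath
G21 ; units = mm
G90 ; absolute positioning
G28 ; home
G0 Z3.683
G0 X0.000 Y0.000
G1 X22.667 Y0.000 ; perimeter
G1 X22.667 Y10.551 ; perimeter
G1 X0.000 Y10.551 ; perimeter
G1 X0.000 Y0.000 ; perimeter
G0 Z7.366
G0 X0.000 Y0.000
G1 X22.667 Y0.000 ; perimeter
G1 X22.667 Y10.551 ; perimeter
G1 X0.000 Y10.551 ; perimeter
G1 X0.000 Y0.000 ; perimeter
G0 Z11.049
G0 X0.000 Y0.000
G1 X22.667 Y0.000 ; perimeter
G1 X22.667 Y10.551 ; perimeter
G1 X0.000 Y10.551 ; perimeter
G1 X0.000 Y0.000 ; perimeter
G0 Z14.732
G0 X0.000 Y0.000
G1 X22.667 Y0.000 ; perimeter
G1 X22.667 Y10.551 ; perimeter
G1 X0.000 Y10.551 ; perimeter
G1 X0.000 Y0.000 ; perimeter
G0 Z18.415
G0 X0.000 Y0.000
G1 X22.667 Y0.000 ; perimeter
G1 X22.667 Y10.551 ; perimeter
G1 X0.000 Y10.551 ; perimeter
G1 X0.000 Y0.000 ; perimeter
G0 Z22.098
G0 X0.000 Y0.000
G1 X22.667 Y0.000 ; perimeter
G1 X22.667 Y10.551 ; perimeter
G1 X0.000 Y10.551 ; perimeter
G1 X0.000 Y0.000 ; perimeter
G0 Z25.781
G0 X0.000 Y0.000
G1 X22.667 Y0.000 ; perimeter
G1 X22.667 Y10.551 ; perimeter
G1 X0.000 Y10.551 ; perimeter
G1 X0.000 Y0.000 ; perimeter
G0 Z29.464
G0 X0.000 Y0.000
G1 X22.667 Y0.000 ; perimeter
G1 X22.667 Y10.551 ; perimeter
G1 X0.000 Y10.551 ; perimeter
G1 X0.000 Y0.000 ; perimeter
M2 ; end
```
solid part
  facet normal 0.0000 0.0000 -1.0000
    outer loop
      vertex 22.667 10.551 0.000
      vertex 22.667 0.000 0.000
      vertex 0.000 0.000 0.000
    endloop
  endfacet
  facet normal 0.0000 0.0000 -1.0000
    outer loop
      vertex 0.000 10.551 0.000
      vertex 22.667 10.551 0.000
      vertex 0.000 0.000 0.000
    endloop
  endfacet
  facet normal 0.0000 0.0000 1.0000
    outer loop
      vertex 0.000 0.000 29.464
      vertex 22.667 0.000 29.464
      vertex 22.667 10.551 29.464
    endloop
  endfacet
  facet normal 0.0000 0.0000 1.0000
    outer loop
      vertex 0.000 0.000 29.464
      vertex 22.667 10.551 29.464
      vertex 0.000 10.551 29.464
    endloop
  endfacet
  facet normal 0.0000 -1.0000 0.0000
    outer loop
      vertex 0.000 0.000 0.000
      vertex 22.667 0.000 0.000
      vertex 22.667 0.000 29.464
    endloop
  endfacet
  facet normal 0.0000 -1.0000 0.0000
    outer loop
      vertex 0.000 0.000 0.000
      vertex 22.667 0.000 29.464
      vertex 0.000 0.000 29.464
    endloop
  endfacet
  facet normal 0.0000 1.0000 0.0000
    outer loop
      vertex 22.667 10.551 29.464
      vertex 22.667 10.551 0.000
      vertex 0.000 10.551 0.000
    endloop
  endfacet
  facet normal 0.0000 1.0000 0.0000
    outer loop
      vertex 0.000 10.551 29.464
      vertex 22.667 10.551 29.464
      vertex 0.000 10.551 0.000
    endloop
  endfacet
  facet normal -1.0000 0.0000 0.0000
    outer loop
      vertex 0.000 10.551 29.464
      vertex 0.000 10.551 0.000
      vertex 0.000 0.000 0.000
    endloop
  endfacet
  facet normal -1.0000 0.0000 0.0000
    outer loop
      vertex 0.000 0.000 29.464
      vertex 0.000 10.551 29.464
      vertex 0.000 0.000 0.000
    endloop
  endfacet
  facet normal 1.0000 0.0000 0.0000
    outer loop
      vertex 22.667 0.000 0.000
      vertex 22.667 10.551 0.000
      vertex 22.667 10.551 29.464
    endloop
  endfacet
  facet normal 1.0000 0.0000 0.0000
    outer loop
      vertex 22.667 0.000 0.000
      vertex 22.667 10.551 29.464
      vertex 22.667 0.000 29.464
    endloop
  endfacet
endsolid part

The G0 Z moves step by Δz≈3.683 mm. Every layer's G1 loop is the same polygon, so the solid is a straight extrusion of it from z=0 to z≈29.5. Closing with flat bottom and top caps and triangulating gives 12 facets — a rectangular box, roughly 22.7 × 10.6 mm footprint and 29.5 mm tall.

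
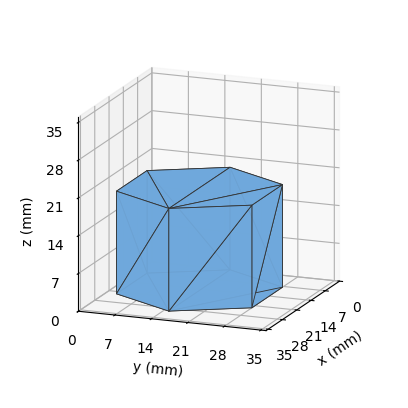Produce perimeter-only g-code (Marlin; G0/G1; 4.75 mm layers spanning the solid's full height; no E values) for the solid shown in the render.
Reading the render: the shape is a regular 6-sided prism (a cylinder approximated with 6 flat sides), circumscribed radius ≈ 15 mm, height ≈ 19 mm (dimensions read to the nearest mm from the axis ticks). For the g-code, the solid's height is divided into equal slices at the stated Δz and each level perimeter traced with G1 moves after a G0 lift.

; perimeter-only toolpath
G21 ; units = mm
G90 ; absolute positioning
G28 ; home
; layer 1
G0 Z4.75
G0 X30.00 Y15.00
G1 X22.50 Y27.99
G1 X7.50 Y27.99
G1 X0.00 Y15.00
G1 X7.50 Y2.01
G1 X22.50 Y2.01
G1 X30.00 Y15.00
; layer 2
G0 Z9.50
G0 X30.00 Y15.00
G1 X22.50 Y27.99
G1 X7.50 Y27.99
G1 X0.00 Y15.00
G1 X7.50 Y2.01
G1 X22.50 Y2.01
G1 X30.00 Y15.00
; layer 3
G0 Z14.25
G0 X30.00 Y15.00
G1 X22.50 Y27.99
G1 X7.50 Y27.99
G1 X0.00 Y15.00
G1 X7.50 Y2.01
G1 X22.50 Y2.01
G1 X30.00 Y15.00
; layer 4
G0 Z19.00
G0 X30.00 Y15.00
G1 X22.50 Y27.99
G1 X7.50 Y27.99
G1 X0.00 Y15.00
G1 X7.50 Y2.01
G1 X22.50 Y2.01
G1 X30.00 Y15.00
M2 ; end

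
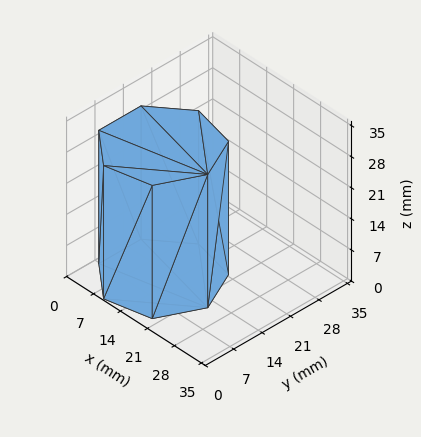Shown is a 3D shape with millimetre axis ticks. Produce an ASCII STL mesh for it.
Reading the render: the shape is a regular 7-sided prism (a cylinder approximated with 7 flat sides), circumscribed radius ≈ 12 mm, height ≈ 30 mm (dimensions read to the nearest mm from the axis ticks). For the STL, each face is triangulated and given an outward normal.

solid part
  facet normal 0.0000 0.0000 -1.0000
    outer loop
      vertex 9.3 23.7 0.0
      vertex 19.5 21.4 0.0
      vertex 24.0 12.0 0.0
    endloop
  endfacet
  facet normal 0.0000 0.0000 -1.0000
    outer loop
      vertex 1.2 17.2 0.0
      vertex 9.3 23.7 0.0
      vertex 24.0 12.0 0.0
    endloop
  endfacet
  facet normal 0.0000 0.0000 -1.0000
    outer loop
      vertex 1.2 6.8 0.0
      vertex 1.2 17.2 0.0
      vertex 24.0 12.0 0.0
    endloop
  endfacet
  facet normal 0.0000 0.0000 -1.0000
    outer loop
      vertex 9.3 0.3 0.0
      vertex 1.2 6.8 0.0
      vertex 24.0 12.0 0.0
    endloop
  endfacet
  facet normal 0.0000 0.0000 -1.0000
    outer loop
      vertex 19.5 2.6 0.0
      vertex 9.3 0.3 0.0
      vertex 24.0 12.0 0.0
    endloop
  endfacet
  facet normal 0.0000 0.0000 1.0000
    outer loop
      vertex 24.0 12.0 30.0
      vertex 19.5 21.4 30.0
      vertex 9.3 23.7 30.0
    endloop
  endfacet
  facet normal 0.0000 0.0000 1.0000
    outer loop
      vertex 24.0 12.0 30.0
      vertex 9.3 23.7 30.0
      vertex 1.2 17.2 30.0
    endloop
  endfacet
  facet normal 0.0000 0.0000 1.0000
    outer loop
      vertex 24.0 12.0 30.0
      vertex 1.2 17.2 30.0
      vertex 1.2 6.8 30.0
    endloop
  endfacet
  facet normal 0.0000 0.0000 1.0000
    outer loop
      vertex 24.0 12.0 30.0
      vertex 1.2 6.8 30.0
      vertex 9.3 0.3 30.0
    endloop
  endfacet
  facet normal 0.0000 0.0000 1.0000
    outer loop
      vertex 24.0 12.0 30.0
      vertex 9.3 0.3 30.0
      vertex 19.5 2.6 30.0
    endloop
  endfacet
  facet normal 0.9020 0.4318 0.0000
    outer loop
      vertex 24.0 12.0 0.0
      vertex 19.5 21.4 0.0
      vertex 19.5 21.4 30.0
    endloop
  endfacet
  facet normal 0.9020 0.4318 0.0000
    outer loop
      vertex 24.0 12.0 0.0
      vertex 19.5 21.4 30.0
      vertex 24.0 12.0 30.0
    endloop
  endfacet
  facet normal 0.2200 0.9755 0.0000
    outer loop
      vertex 19.5 21.4 0.0
      vertex 9.3 23.7 0.0
      vertex 9.3 23.7 30.0
    endloop
  endfacet
  facet normal 0.2200 0.9755 0.0000
    outer loop
      vertex 19.5 21.4 0.0
      vertex 9.3 23.7 30.0
      vertex 19.5 21.4 30.0
    endloop
  endfacet
  facet normal -0.6259 0.7799 0.0000
    outer loop
      vertex 9.3 23.7 0.0
      vertex 1.2 17.2 0.0
      vertex 1.2 17.2 30.0
    endloop
  endfacet
  facet normal -0.6259 0.7799 0.0000
    outer loop
      vertex 9.3 23.7 0.0
      vertex 1.2 17.2 30.0
      vertex 9.3 23.7 30.0
    endloop
  endfacet
  facet normal -1.0000 0.0000 0.0000
    outer loop
      vertex 1.2 17.2 0.0
      vertex 1.2 6.8 0.0
      vertex 1.2 6.8 30.0
    endloop
  endfacet
  facet normal -1.0000 0.0000 0.0000
    outer loop
      vertex 1.2 17.2 0.0
      vertex 1.2 6.8 30.0
      vertex 1.2 17.2 30.0
    endloop
  endfacet
  facet normal -0.6259 -0.7799 0.0000
    outer loop
      vertex 1.2 6.8 0.0
      vertex 9.3 0.3 0.0
      vertex 9.3 0.3 30.0
    endloop
  endfacet
  facet normal -0.6259 -0.7799 0.0000
    outer loop
      vertex 1.2 6.8 0.0
      vertex 9.3 0.3 30.0
      vertex 1.2 6.8 30.0
    endloop
  endfacet
  facet normal 0.2200 -0.9755 0.0000
    outer loop
      vertex 9.3 0.3 0.0
      vertex 19.5 2.6 0.0
      vertex 19.5 2.6 30.0
    endloop
  endfacet
  facet normal 0.2200 -0.9755 0.0000
    outer loop
      vertex 9.3 0.3 0.0
      vertex 19.5 2.6 30.0
      vertex 9.3 0.3 30.0
    endloop
  endfacet
  facet normal 0.9020 -0.4318 0.0000
    outer loop
      vertex 19.5 2.6 0.0
      vertex 24.0 12.0 0.0
      vertex 24.0 12.0 30.0
    endloop
  endfacet
  facet normal 0.9020 -0.4318 0.0000
    outer loop
      vertex 19.5 2.6 0.0
      vertex 24.0 12.0 30.0
      vertex 19.5 2.6 30.0
    endloop
  endfacet
endsolid part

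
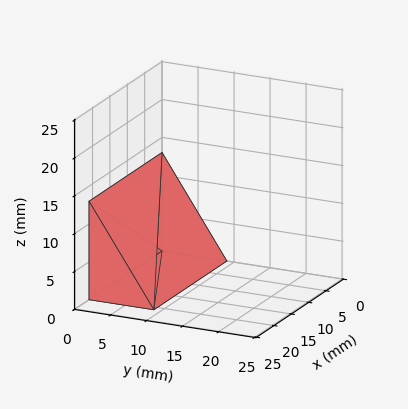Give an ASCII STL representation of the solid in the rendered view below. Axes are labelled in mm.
Reading the render: the shape is a wedge (ramp): 21 × 9 mm base, rising to 13 mm along the y=0 edge and sloping linearly to z=0 at y=9 (dimensions read to the nearest mm from the axis ticks). For the STL, each face is triangulated and given an outward normal.

solid part
  facet normal 0.0000 0.0000 -1.0000
    outer loop
      vertex 21.000 9.000 0.000
      vertex 21.000 0.000 0.000
      vertex 0.000 0.000 0.000
    endloop
  endfacet
  facet normal 0.0000 0.0000 -1.0000
    outer loop
      vertex 0.000 9.000 0.000
      vertex 21.000 9.000 0.000
      vertex 0.000 0.000 0.000
    endloop
  endfacet
  facet normal 0.0000 -1.0000 0.0000
    outer loop
      vertex 0.000 0.000 0.000
      vertex 21.000 0.000 0.000
      vertex 21.000 0.000 13.000
    endloop
  endfacet
  facet normal 0.0000 -1.0000 0.0000
    outer loop
      vertex 0.000 0.000 0.000
      vertex 21.000 0.000 13.000
      vertex 0.000 0.000 13.000
    endloop
  endfacet
  facet normal 0.0000 0.8222 0.5692
    outer loop
      vertex 0.000 0.000 13.000
      vertex 21.000 0.000 13.000
      vertex 21.000 9.000 0.000
    endloop
  endfacet
  facet normal 0.0000 0.8222 0.5692
    outer loop
      vertex 0.000 0.000 13.000
      vertex 21.000 9.000 0.000
      vertex 0.000 9.000 0.000
    endloop
  endfacet
  facet normal -1.0000 0.0000 0.0000
    outer loop
      vertex 0.000 0.000 13.000
      vertex 0.000 9.000 0.000
      vertex 0.000 0.000 0.000
    endloop
  endfacet
  facet normal 1.0000 0.0000 0.0000
    outer loop
      vertex 21.000 0.000 0.000
      vertex 21.000 9.000 0.000
      vertex 21.000 0.000 13.000
    endloop
  endfacet
endsolid part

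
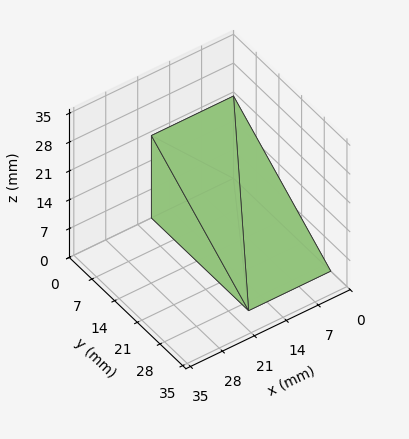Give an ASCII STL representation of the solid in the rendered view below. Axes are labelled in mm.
Reading the render: the shape is a wedge (ramp): 18 × 30 mm base, rising to 20 mm along the y=0 edge and sloping linearly to z=0 at y=30 (dimensions read to the nearest mm from the axis ticks). For the STL, each face is triangulated and given an outward normal.

solid part
  facet normal 0.0000 0.0000 -1.0000
    outer loop
      vertex 18.0 30.0 0.0
      vertex 18.0 0.0 0.0
      vertex 0.0 0.0 0.0
    endloop
  endfacet
  facet normal 0.0000 0.0000 -1.0000
    outer loop
      vertex 0.0 30.0 0.0
      vertex 18.0 30.0 0.0
      vertex 0.0 0.0 0.0
    endloop
  endfacet
  facet normal 0.0000 -1.0000 0.0000
    outer loop
      vertex 0.0 0.0 0.0
      vertex 18.0 0.0 0.0
      vertex 18.0 0.0 20.0
    endloop
  endfacet
  facet normal 0.0000 -1.0000 0.0000
    outer loop
      vertex 0.0 0.0 0.0
      vertex 18.0 0.0 20.0
      vertex 0.0 0.0 20.0
    endloop
  endfacet
  facet normal 0.0000 0.5547 0.8321
    outer loop
      vertex 0.0 0.0 20.0
      vertex 18.0 0.0 20.0
      vertex 18.0 30.0 0.0
    endloop
  endfacet
  facet normal 0.0000 0.5547 0.8321
    outer loop
      vertex 0.0 0.0 20.0
      vertex 18.0 30.0 0.0
      vertex 0.0 30.0 0.0
    endloop
  endfacet
  facet normal -1.0000 0.0000 0.0000
    outer loop
      vertex 0.0 0.0 20.0
      vertex 0.0 30.0 0.0
      vertex 0.0 0.0 0.0
    endloop
  endfacet
  facet normal 1.0000 0.0000 0.0000
    outer loop
      vertex 18.0 0.0 0.0
      vertex 18.0 30.0 0.0
      vertex 18.0 0.0 20.0
    endloop
  endfacet
endsolid part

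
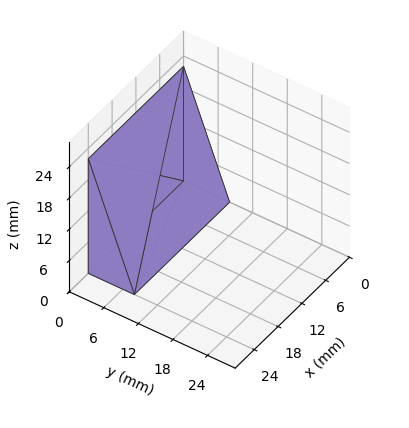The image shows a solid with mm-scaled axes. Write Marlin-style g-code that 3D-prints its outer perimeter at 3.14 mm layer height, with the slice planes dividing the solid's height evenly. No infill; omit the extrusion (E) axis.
Reading the render: the shape is a wedge (ramp): 24 × 8 mm base, rising to 22 mm along the y=0 edge and sloping linearly to z=0 at y=8 (dimensions read to the nearest mm from the axis ticks). For the g-code, the solid's height is divided into equal slices at the stated Δz and each level perimeter traced with G1 moves after a G0 lift.

; perimeter-only toolpath
G21 ; units = mm
G90 ; absolute positioning
G28 ; home
; layer 1
G0 Z3.14
G0 X0.00 Y0.00
G1 X24.00 Y0.00
G1 X24.00 Y6.86
G1 X0.00 Y6.86
G1 X0.00 Y0.00
; layer 2
G0 Z6.29
G0 X0.00 Y0.00
G1 X24.00 Y0.00
G1 X24.00 Y5.71
G1 X0.00 Y5.71
G1 X0.00 Y0.00
; layer 3
G0 Z9.43
G0 X0.00 Y0.00
G1 X24.00 Y0.00
G1 X24.00 Y4.57
G1 X0.00 Y4.57
G1 X0.00 Y0.00
; layer 4
G0 Z12.57
G0 X0.00 Y0.00
G1 X24.00 Y0.00
G1 X24.00 Y3.43
G1 X0.00 Y3.43
G1 X0.00 Y0.00
; layer 5
G0 Z15.71
G0 X0.00 Y0.00
G1 X24.00 Y0.00
G1 X24.00 Y2.29
G1 X0.00 Y2.29
G1 X0.00 Y0.00
; layer 6
G0 Z18.86
G0 X0.00 Y0.00
G1 X24.00 Y0.00
G1 X24.00 Y1.14
G1 X0.00 Y1.14
G1 X0.00 Y0.00
M2 ; end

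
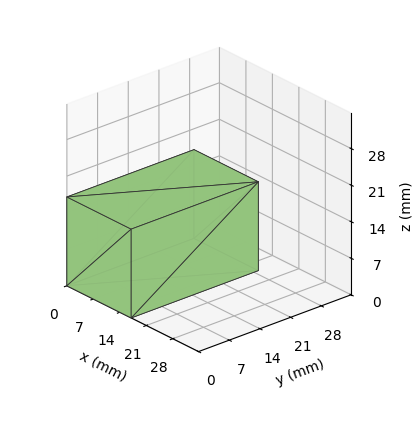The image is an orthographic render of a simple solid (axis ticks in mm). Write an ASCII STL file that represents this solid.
Reading the render: the shape is a rectangular box, roughly 17 × 29 mm footprint and 17 mm tall (dimensions read to the nearest mm from the axis ticks). For the STL, each face is triangulated and given an outward normal.

solid part
  facet normal 0.0000 0.0000 -1.0000
    outer loop
      vertex 17.000 29.000 0.000
      vertex 17.000 0.000 0.000
      vertex 0.000 0.000 0.000
    endloop
  endfacet
  facet normal 0.0000 0.0000 -1.0000
    outer loop
      vertex 0.000 29.000 0.000
      vertex 17.000 29.000 0.000
      vertex 0.000 0.000 0.000
    endloop
  endfacet
  facet normal 0.0000 0.0000 1.0000
    outer loop
      vertex 0.000 0.000 17.000
      vertex 17.000 0.000 17.000
      vertex 17.000 29.000 17.000
    endloop
  endfacet
  facet normal 0.0000 0.0000 1.0000
    outer loop
      vertex 0.000 0.000 17.000
      vertex 17.000 29.000 17.000
      vertex 0.000 29.000 17.000
    endloop
  endfacet
  facet normal 0.0000 -1.0000 0.0000
    outer loop
      vertex 0.000 0.000 0.000
      vertex 17.000 0.000 0.000
      vertex 17.000 0.000 17.000
    endloop
  endfacet
  facet normal 0.0000 -1.0000 0.0000
    outer loop
      vertex 0.000 0.000 0.000
      vertex 17.000 0.000 17.000
      vertex 0.000 0.000 17.000
    endloop
  endfacet
  facet normal 0.0000 1.0000 0.0000
    outer loop
      vertex 17.000 29.000 17.000
      vertex 17.000 29.000 0.000
      vertex 0.000 29.000 0.000
    endloop
  endfacet
  facet normal 0.0000 1.0000 0.0000
    outer loop
      vertex 0.000 29.000 17.000
      vertex 17.000 29.000 17.000
      vertex 0.000 29.000 0.000
    endloop
  endfacet
  facet normal -1.0000 0.0000 0.0000
    outer loop
      vertex 0.000 29.000 17.000
      vertex 0.000 29.000 0.000
      vertex 0.000 0.000 0.000
    endloop
  endfacet
  facet normal -1.0000 0.0000 0.0000
    outer loop
      vertex 0.000 0.000 17.000
      vertex 0.000 29.000 17.000
      vertex 0.000 0.000 0.000
    endloop
  endfacet
  facet normal 1.0000 0.0000 0.0000
    outer loop
      vertex 17.000 0.000 0.000
      vertex 17.000 29.000 0.000
      vertex 17.000 29.000 17.000
    endloop
  endfacet
  facet normal 1.0000 0.0000 0.0000
    outer loop
      vertex 17.000 0.000 0.000
      vertex 17.000 29.000 17.000
      vertex 17.000 0.000 17.000
    endloop
  endfacet
endsolid part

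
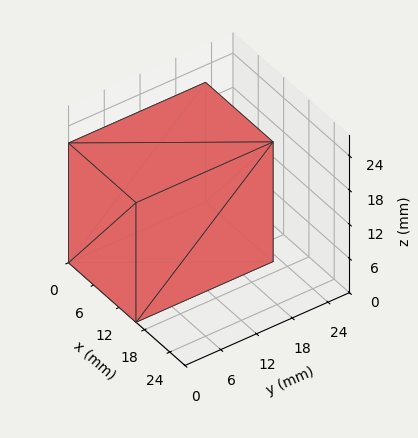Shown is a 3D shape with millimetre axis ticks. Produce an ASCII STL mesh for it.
Reading the render: the shape is a rectangular box, roughly 16 × 23 mm footprint and 21 mm tall (dimensions read to the nearest mm from the axis ticks). For the STL, each face is triangulated and given an outward normal.

solid part
  facet normal 0.0000 0.0000 -1.0000
    outer loop
      vertex 16.00 23.00 0.00
      vertex 16.00 0.00 0.00
      vertex 0.00 0.00 0.00
    endloop
  endfacet
  facet normal 0.0000 0.0000 -1.0000
    outer loop
      vertex 0.00 23.00 0.00
      vertex 16.00 23.00 0.00
      vertex 0.00 0.00 0.00
    endloop
  endfacet
  facet normal 0.0000 0.0000 1.0000
    outer loop
      vertex 0.00 0.00 21.00
      vertex 16.00 0.00 21.00
      vertex 16.00 23.00 21.00
    endloop
  endfacet
  facet normal 0.0000 0.0000 1.0000
    outer loop
      vertex 0.00 0.00 21.00
      vertex 16.00 23.00 21.00
      vertex 0.00 23.00 21.00
    endloop
  endfacet
  facet normal 0.0000 -1.0000 0.0000
    outer loop
      vertex 0.00 0.00 0.00
      vertex 16.00 0.00 0.00
      vertex 16.00 0.00 21.00
    endloop
  endfacet
  facet normal 0.0000 -1.0000 0.0000
    outer loop
      vertex 0.00 0.00 0.00
      vertex 16.00 0.00 21.00
      vertex 0.00 0.00 21.00
    endloop
  endfacet
  facet normal 0.0000 1.0000 0.0000
    outer loop
      vertex 16.00 23.00 21.00
      vertex 16.00 23.00 0.00
      vertex 0.00 23.00 0.00
    endloop
  endfacet
  facet normal 0.0000 1.0000 0.0000
    outer loop
      vertex 0.00 23.00 21.00
      vertex 16.00 23.00 21.00
      vertex 0.00 23.00 0.00
    endloop
  endfacet
  facet normal -1.0000 0.0000 0.0000
    outer loop
      vertex 0.00 23.00 21.00
      vertex 0.00 23.00 0.00
      vertex 0.00 0.00 0.00
    endloop
  endfacet
  facet normal -1.0000 0.0000 0.0000
    outer loop
      vertex 0.00 0.00 21.00
      vertex 0.00 23.00 21.00
      vertex 0.00 0.00 0.00
    endloop
  endfacet
  facet normal 1.0000 0.0000 0.0000
    outer loop
      vertex 16.00 0.00 0.00
      vertex 16.00 23.00 0.00
      vertex 16.00 23.00 21.00
    endloop
  endfacet
  facet normal 1.0000 0.0000 0.0000
    outer loop
      vertex 16.00 0.00 0.00
      vertex 16.00 23.00 21.00
      vertex 16.00 0.00 21.00
    endloop
  endfacet
endsolid part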